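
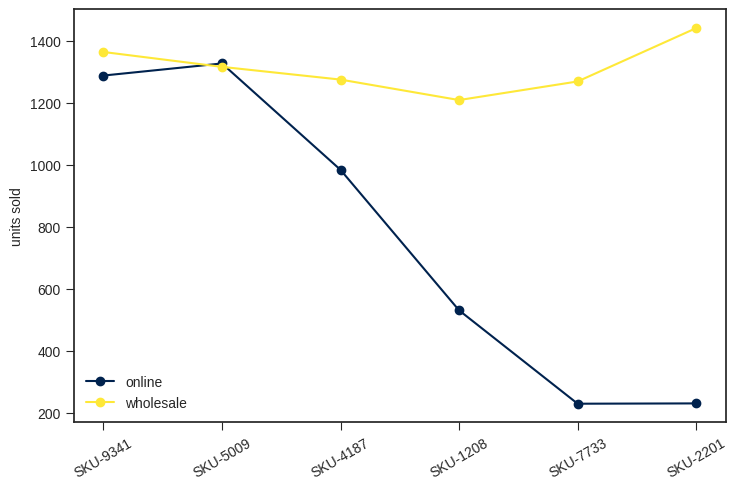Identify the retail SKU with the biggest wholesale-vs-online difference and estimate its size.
SKU-2201, ≈ 1200

SKU-2201: wholesale ≈ 1400, online ≈ 200 → gap ≈ 1200. Next-largest (SKU-7733) is only ≈ 1000.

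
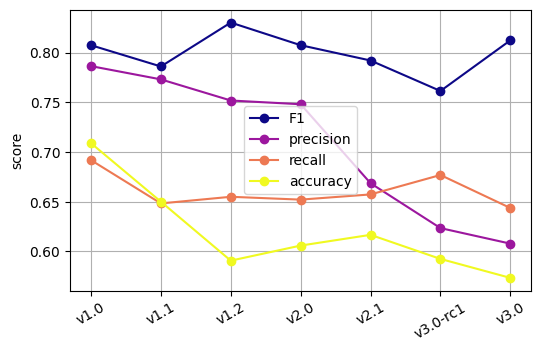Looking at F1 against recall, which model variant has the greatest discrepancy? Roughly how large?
v1.2: F1 ≈ 0.85, recall ≈ 0.65 → gap ≈ 0.20. Next-largest (v3.0) is only ≈ 0.15.

v1.2, ≈ 0.20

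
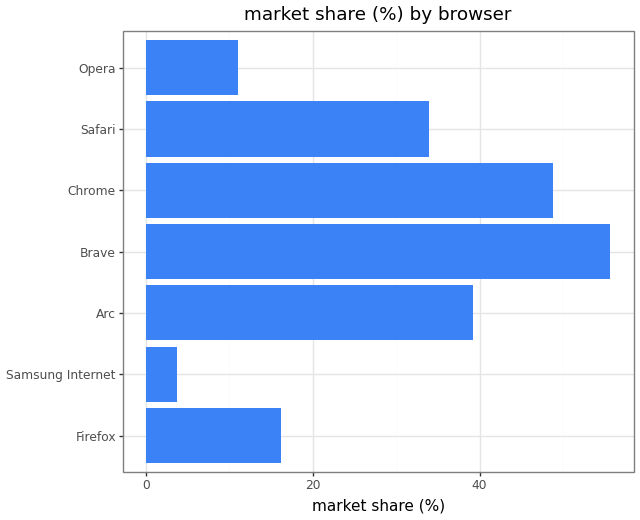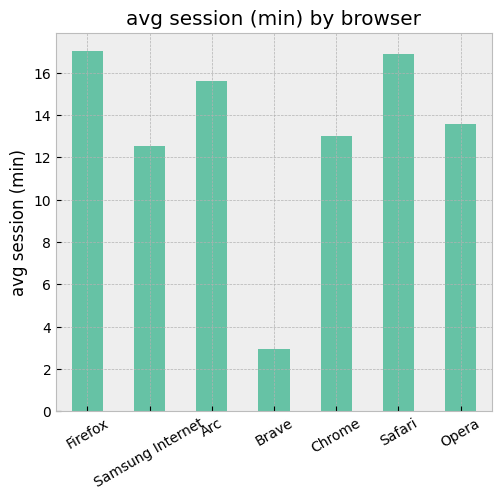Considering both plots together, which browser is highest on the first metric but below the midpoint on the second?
Chart 2 median avg session (min) ≈ 14; below-median browsers: Samsung Internet, Brave, Chrome. Among those, Brave has the highest market share (%) (≈ 60).

Brave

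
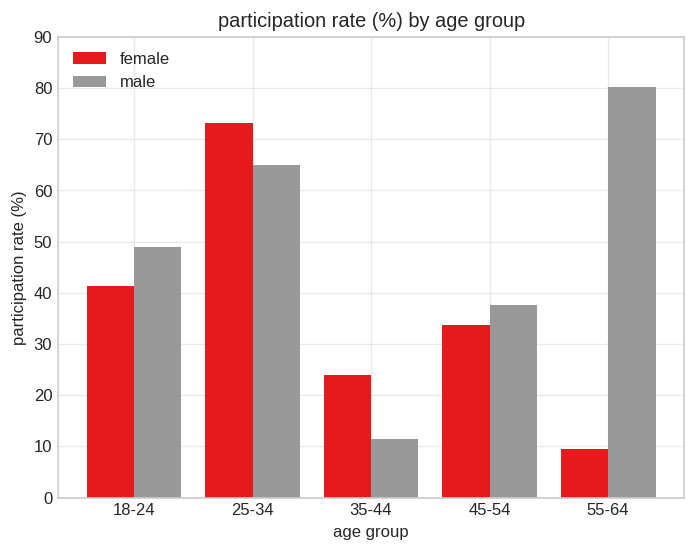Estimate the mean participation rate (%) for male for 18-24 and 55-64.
(50 + 80) / 2 ≈ 65.

≈ 65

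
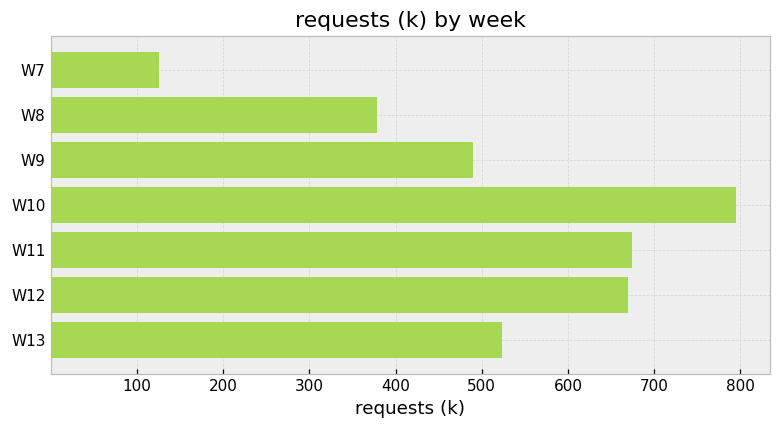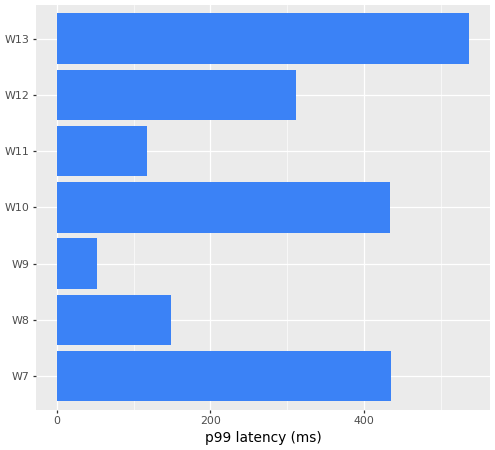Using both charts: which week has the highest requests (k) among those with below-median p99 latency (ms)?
W11

Chart 2 median p99 latency (ms) ≈ 300; below-median weeks: W8, W9, W11. Among those, W11 has the highest requests (k) (≈ 700).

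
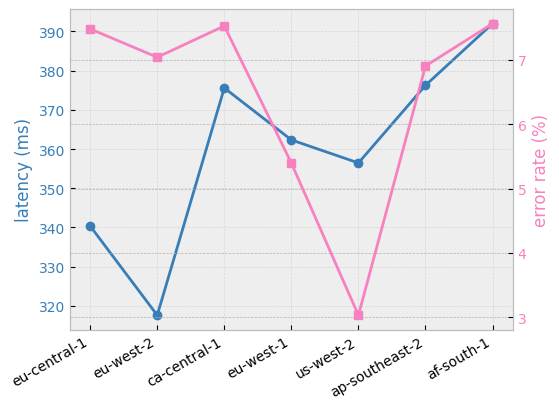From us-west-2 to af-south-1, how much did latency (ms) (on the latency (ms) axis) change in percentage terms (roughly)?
us-west-2 ≈ 360, af-south-1 ≈ 390; (390 − 360) / 360 ≈ +8.3%.

≈ +8.3%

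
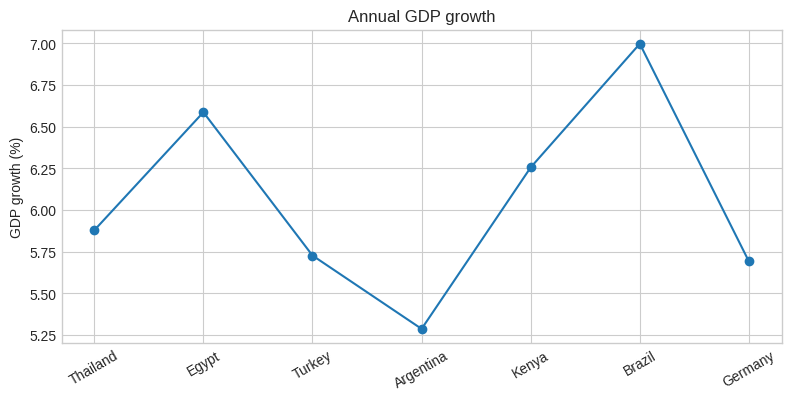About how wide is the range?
Max Brazil ≈ 7.0, min Argentina ≈ 5.2; range ≈ 1.8.

≈ 1.8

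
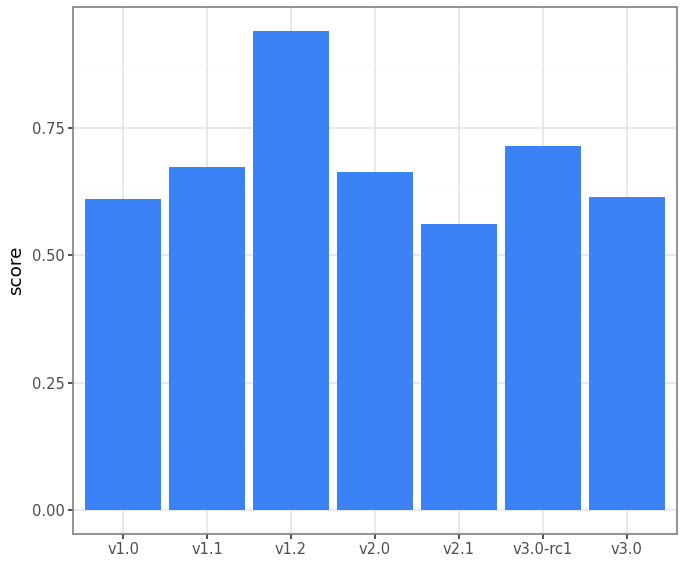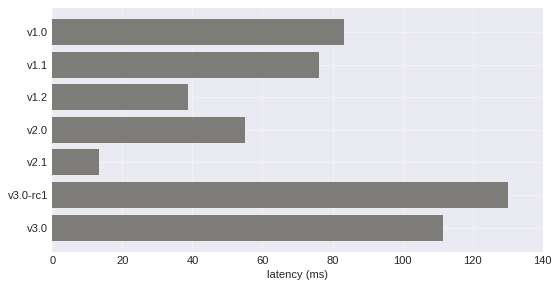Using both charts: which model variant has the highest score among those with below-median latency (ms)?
v1.2

Chart 2 median latency (ms) ≈ 80; below-median model variants: v1.2, v2.0, v2.1. Among those, v1.2 has the highest score (≈ 0.9).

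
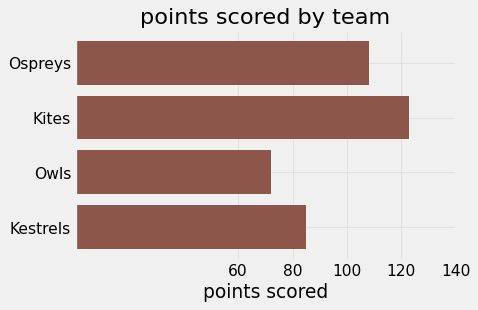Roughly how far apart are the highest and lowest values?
Max Kites ≈ 120, min Owls ≈ 80; range ≈ 40.

≈ 40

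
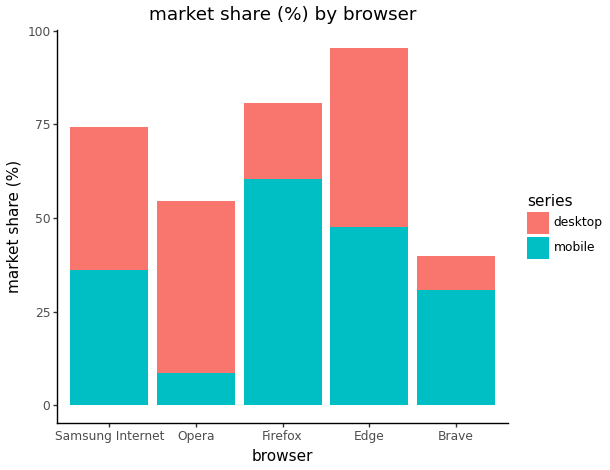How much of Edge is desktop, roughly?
≈ 50

desktop top ≈ 100, bottom ≈ 50; segment ≈ 50.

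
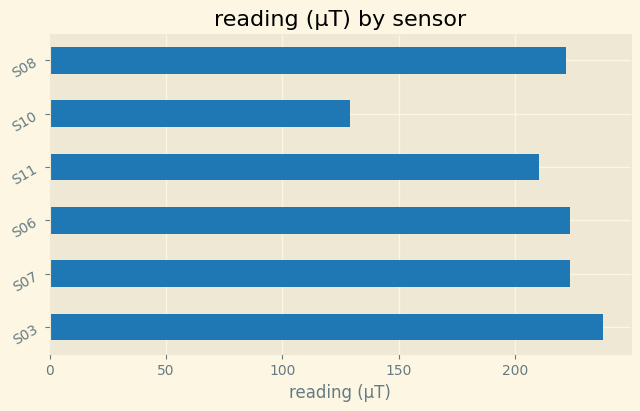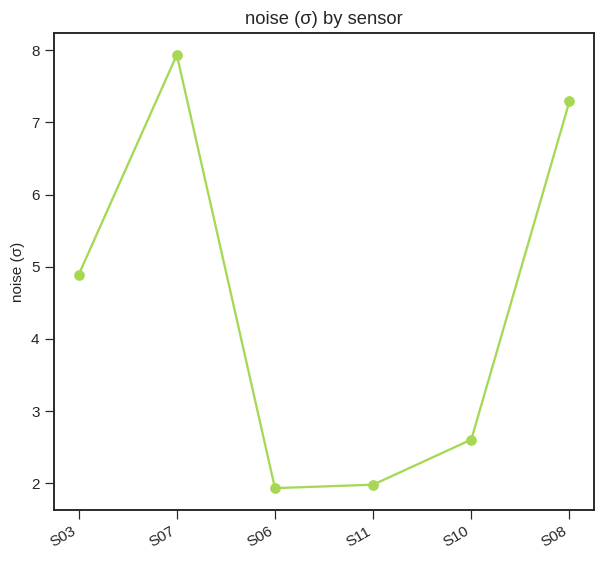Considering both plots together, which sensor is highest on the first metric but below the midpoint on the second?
Chart 2 median noise (σ) ≈ 4; below-median sensors: S06, S11, S10. Among those, S06 has the highest reading (µT) (≈ 225).

S06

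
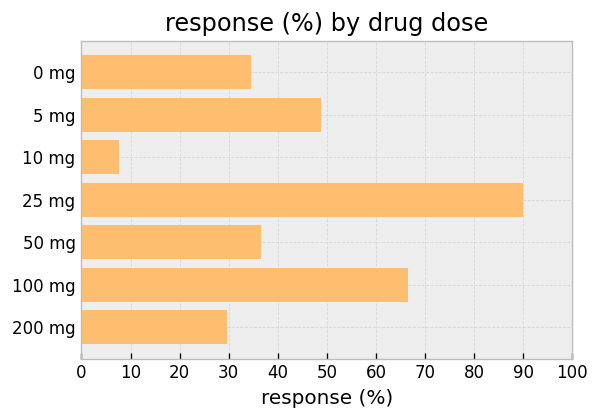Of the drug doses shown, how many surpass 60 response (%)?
2

Above 60: 25 mg, 100 mg.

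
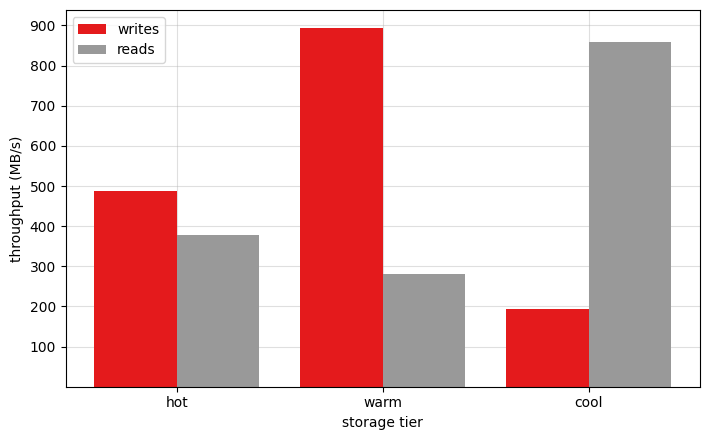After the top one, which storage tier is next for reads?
Top 3 for reads: cool ≈ 900, hot ≈ 400, warm ≈ 300.

hot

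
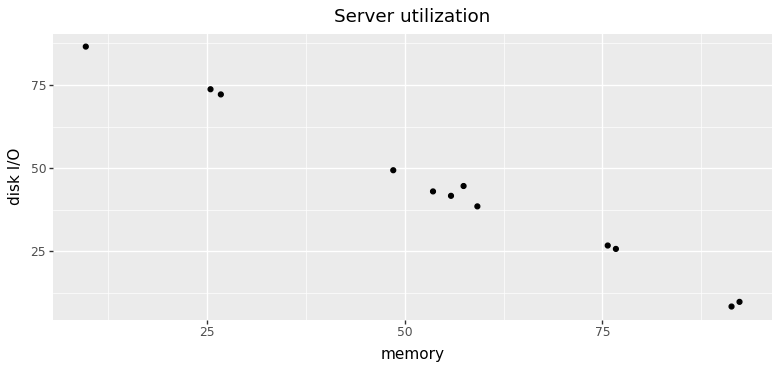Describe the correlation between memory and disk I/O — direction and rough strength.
negative, strong

Points are negatively correlated; strong (|r| ≈ 1.0).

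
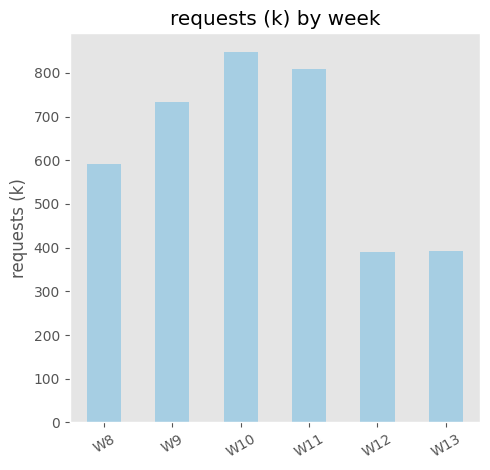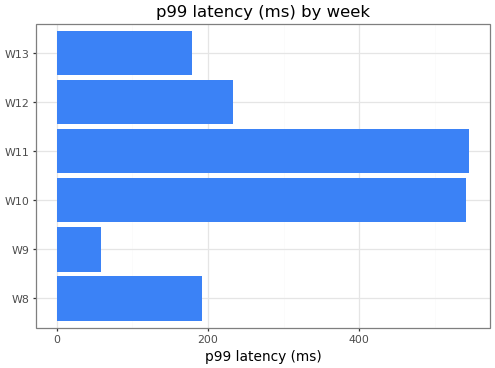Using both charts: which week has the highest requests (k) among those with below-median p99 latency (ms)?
W9

Chart 2 median p99 latency (ms) ≈ 200; below-median weeks: W8, W9, W13. Among those, W9 has the highest requests (k) (≈ 700).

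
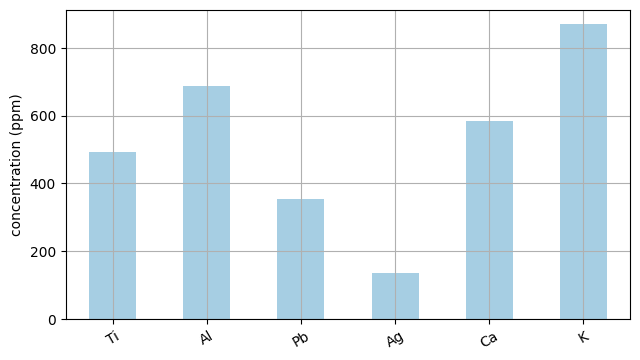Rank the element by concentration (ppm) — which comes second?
Al

Top 3: K ≈ 900, Al ≈ 700, Ca ≈ 600.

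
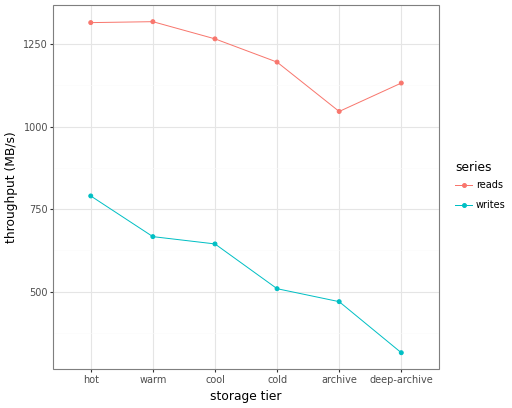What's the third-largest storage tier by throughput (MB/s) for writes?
Top 4 for writes: hot ≈ 800, warm ≈ 700, cool ≈ 600, cold ≈ 500.

cool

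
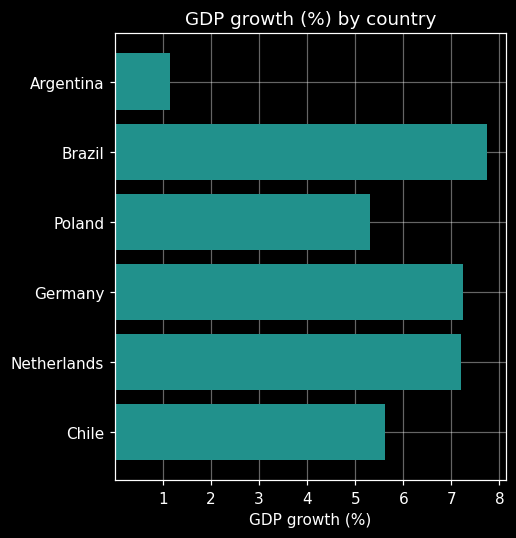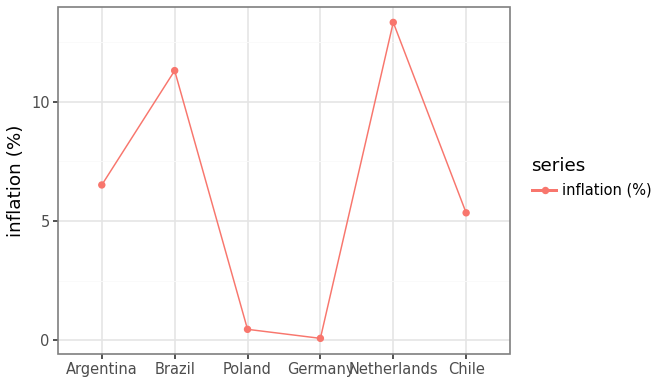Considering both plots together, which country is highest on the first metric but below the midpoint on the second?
Chart 2 median inflation (%) ≈ 6; below-median countries: Poland, Germany, Chile. Among those, Germany has the highest GDP growth (%) (≈ 7).

Germany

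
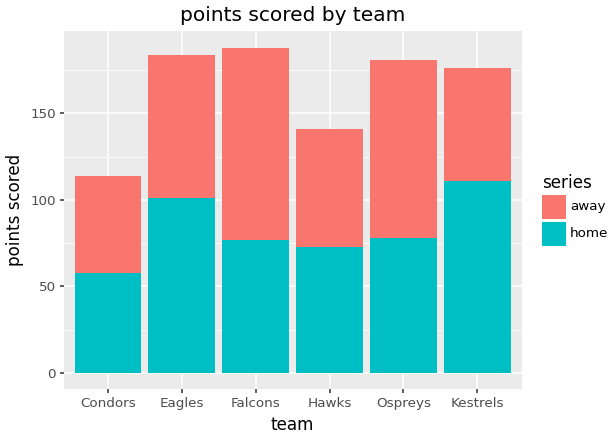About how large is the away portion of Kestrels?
≈ 60

away top ≈ 180, bottom ≈ 120; segment ≈ 60.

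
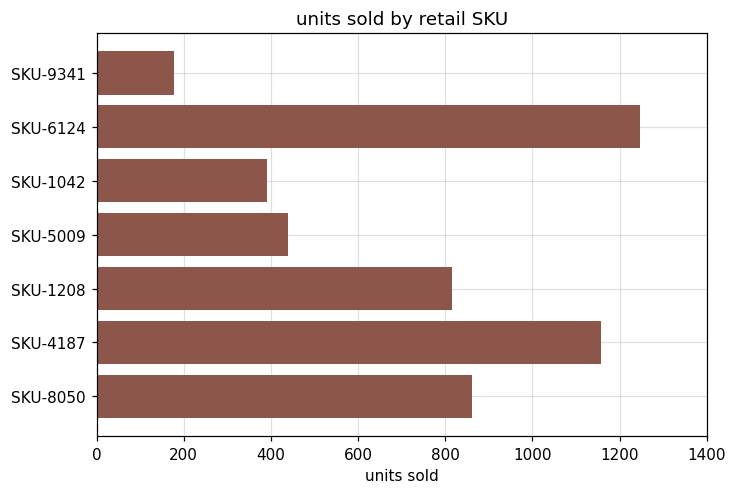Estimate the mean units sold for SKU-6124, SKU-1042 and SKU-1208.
(1200 + 400 + 800) / 3 ≈ 800.

≈ 800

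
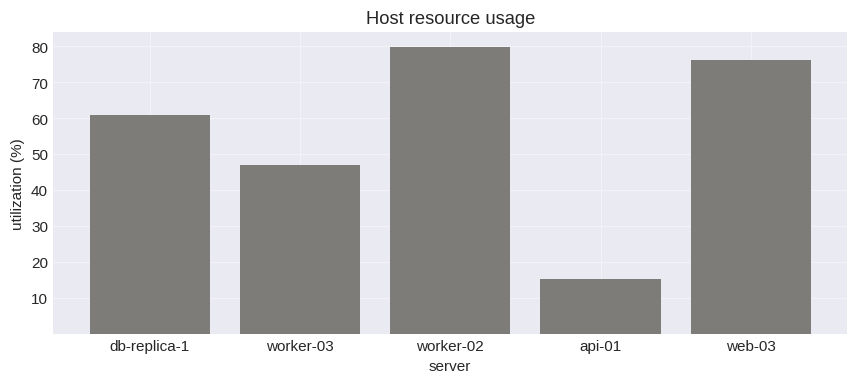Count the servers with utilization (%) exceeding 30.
4

Above 30: db-replica-1, worker-03, worker-02, web-03.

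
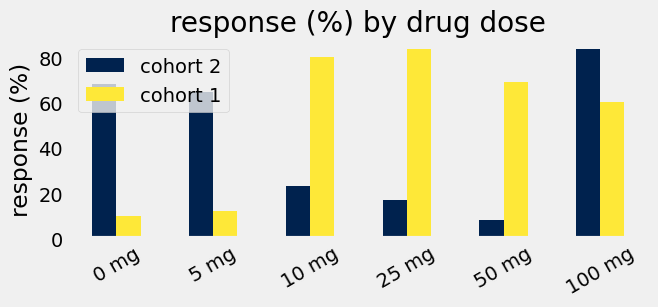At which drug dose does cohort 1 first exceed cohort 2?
10 mg

5 mg: cohort 1 ≈ 10 vs cohort 2 ≈ 60 (not yet); 10 mg: cohort 1 ≈ 80 vs cohort 2 ≈ 20 (first crossover).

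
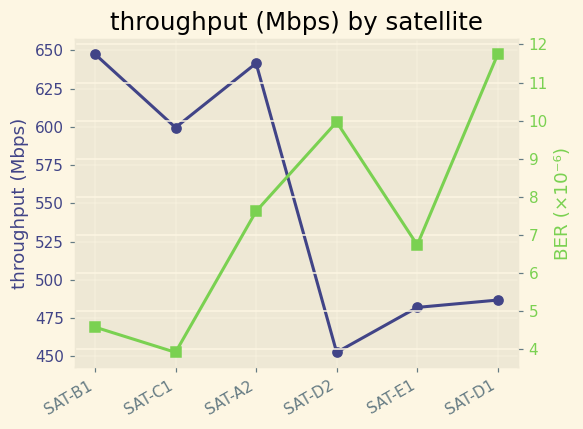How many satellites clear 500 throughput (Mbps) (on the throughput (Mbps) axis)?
Above 500: SAT-B1, SAT-C1, SAT-A2.

3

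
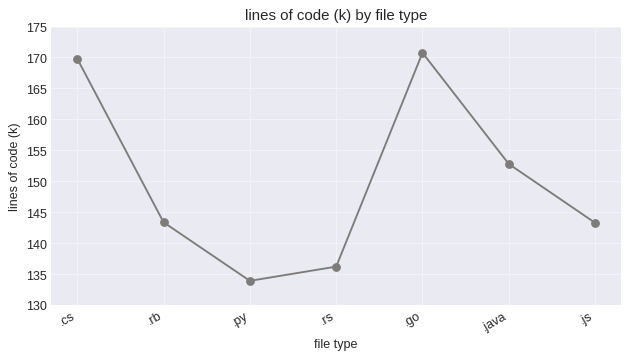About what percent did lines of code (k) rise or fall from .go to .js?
≈ -14.7%

.go ≈ 170, .js ≈ 145; (145 − 170) / 170 ≈ -14.7%.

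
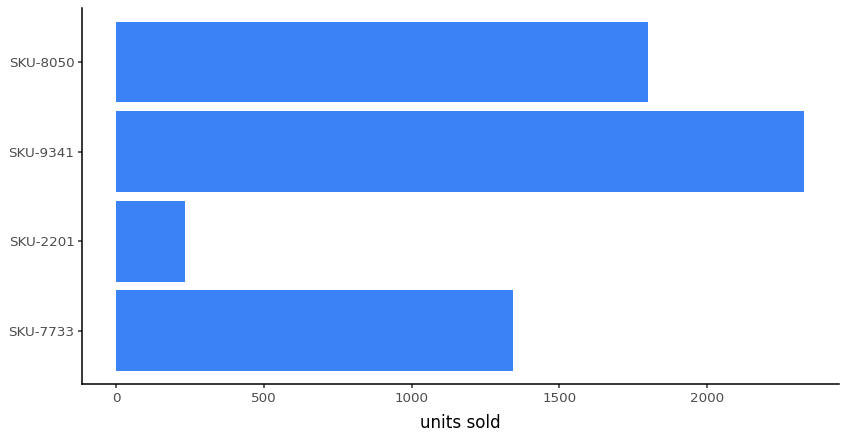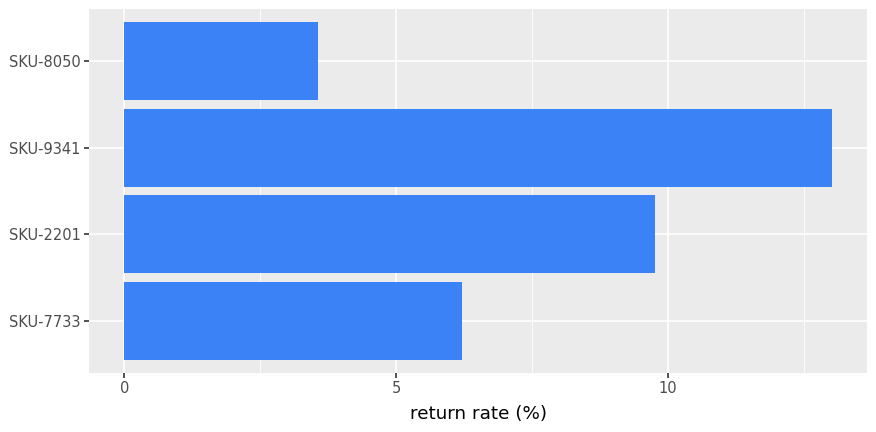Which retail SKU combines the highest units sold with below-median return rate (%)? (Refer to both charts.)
SKU-8050

Chart 2 median return rate (%) ≈ 8; below-median retail SKUs: SKU-7733, SKU-8050. Among those, SKU-8050 has the highest units sold (≈ 2000).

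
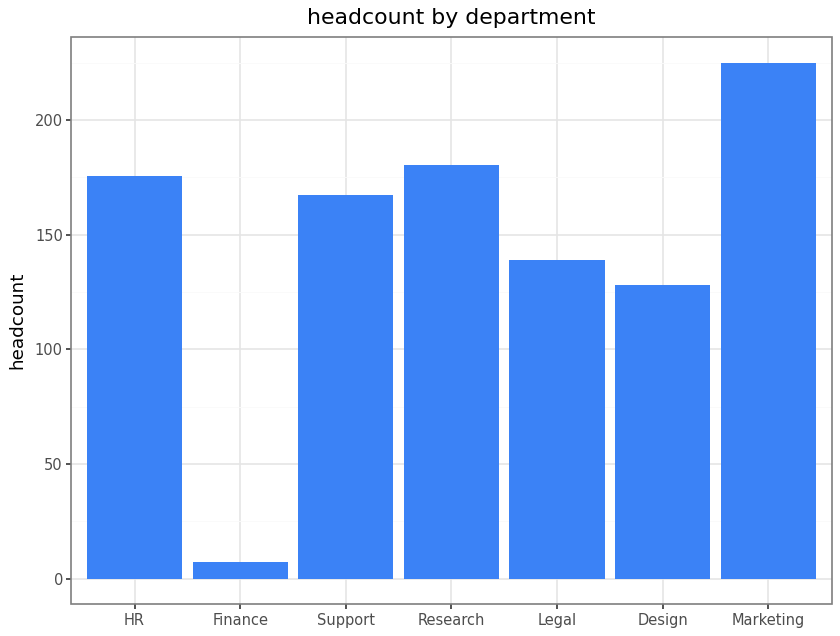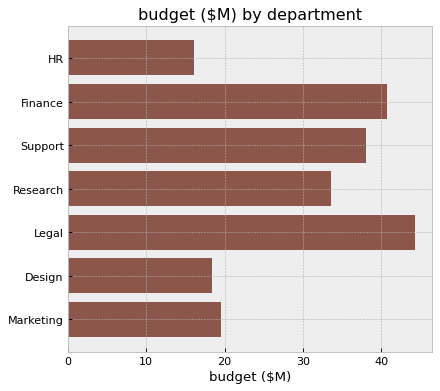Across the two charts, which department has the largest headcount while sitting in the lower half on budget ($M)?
Marketing

Chart 2 median budget ($M) ≈ 35; below-median departments: HR, Design, Marketing. Among those, Marketing has the highest headcount (≈ 225).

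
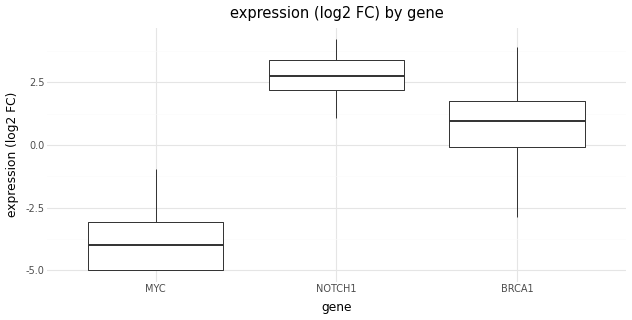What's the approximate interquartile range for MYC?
Q3 ≈ -3, Q1 ≈ -5; IQR ≈ 2.

≈ 2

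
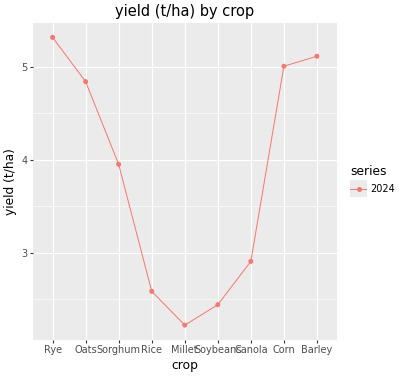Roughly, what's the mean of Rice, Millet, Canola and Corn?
≈ 3.12

(2.5 + 2.0 + 3.0 + 5.0) / 4 ≈ 3.12.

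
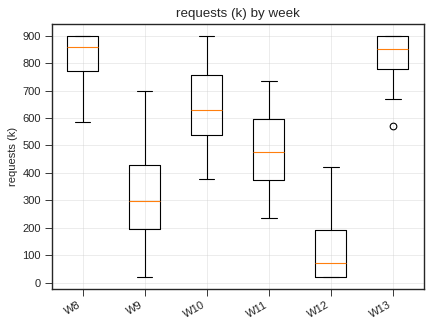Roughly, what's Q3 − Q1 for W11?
≈ 200

Q3 ≈ 600, Q1 ≈ 400; IQR ≈ 200.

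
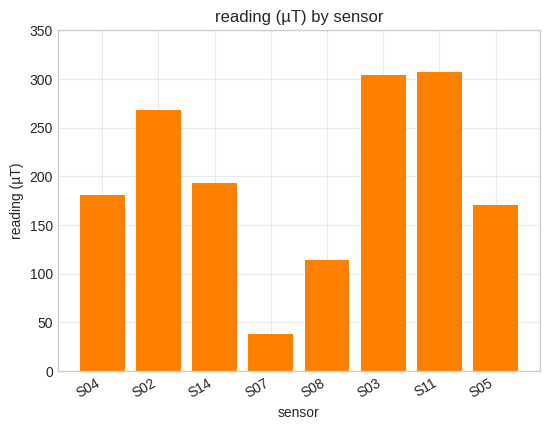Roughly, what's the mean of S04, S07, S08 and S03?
(200 + 50 + 100 + 300) / 4 ≈ 162.

≈ 162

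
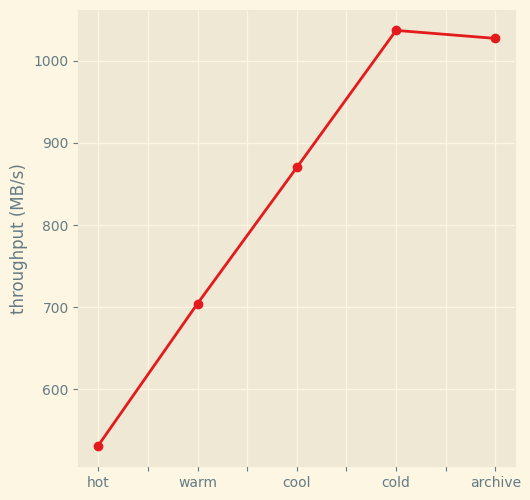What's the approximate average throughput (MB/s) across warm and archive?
≈ 875

(700 + 1050) / 2 ≈ 875.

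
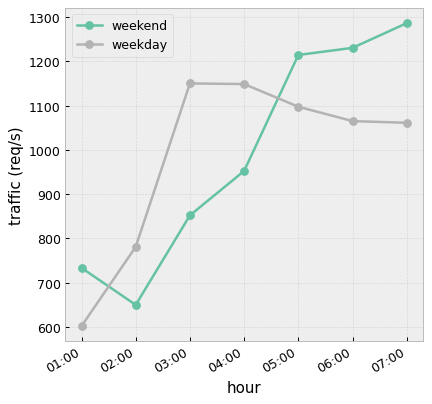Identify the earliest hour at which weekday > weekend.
02:00

01:00: weekday ≈ 600 vs weekend ≈ 700 (not yet); 02:00: weekday ≈ 800 vs weekend ≈ 600 (first crossover).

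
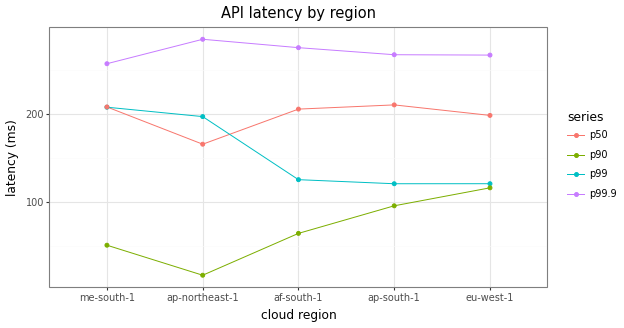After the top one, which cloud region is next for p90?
ap-south-1

Top 3 for p90: eu-west-1 ≈ 125, ap-south-1 ≈ 100, af-south-1 ≈ 75.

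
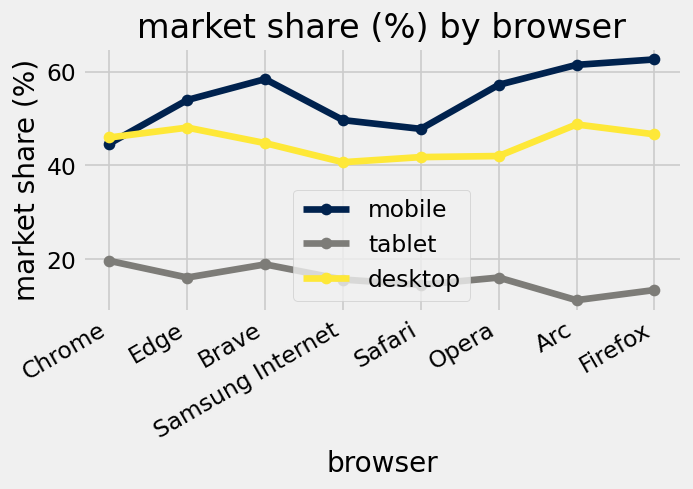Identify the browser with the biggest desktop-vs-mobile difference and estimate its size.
Firefox: desktop ≈ 45, mobile ≈ 65 → gap ≈ 20. Next-largest (Opera) is only ≈ 15.

Firefox, ≈ 20 %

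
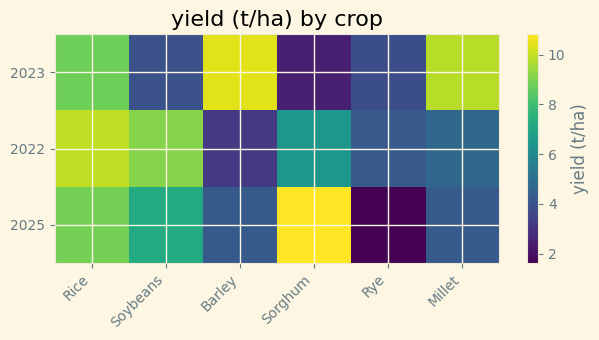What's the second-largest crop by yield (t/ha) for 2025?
Rice

Top 3 for 2025: Sorghum ≈ 11, Rice ≈ 9, Soybeans ≈ 7.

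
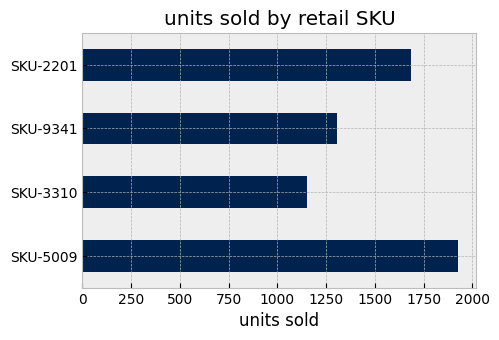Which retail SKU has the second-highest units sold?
Top 3: SKU-5009 ≈ 2000, SKU-2201 ≈ 1600, SKU-9341 ≈ 1400.

SKU-2201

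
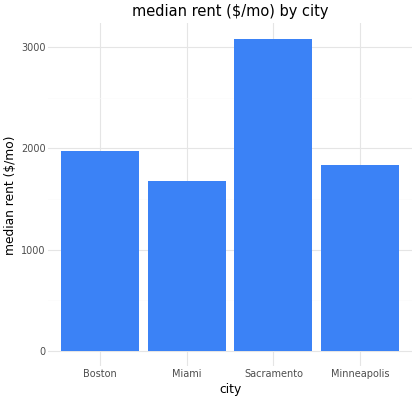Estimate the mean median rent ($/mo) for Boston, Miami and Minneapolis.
(2000 + 1500 + 2000) / 3 ≈ 1833.

≈ 1833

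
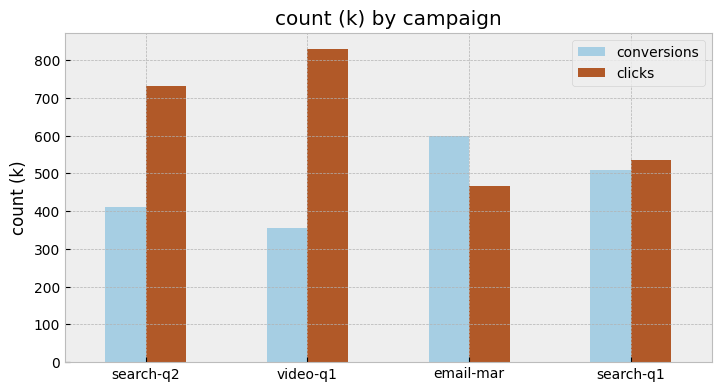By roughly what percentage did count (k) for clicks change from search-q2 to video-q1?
≈ +14.3%

search-q2 ≈ 700, video-q1 ≈ 800; (800 − 700) / 700 ≈ +14.3%.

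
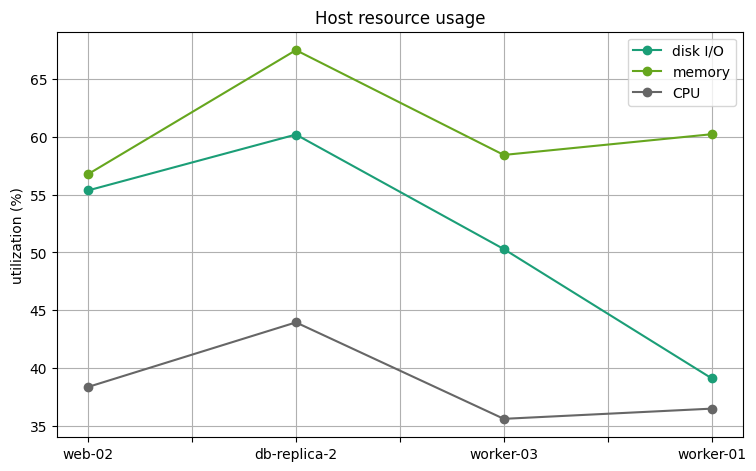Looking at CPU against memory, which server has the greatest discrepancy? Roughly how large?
worker-01: CPU ≈ 35, memory ≈ 60 → gap ≈ 25. Next-largest (db-replica-2) is only ≈ 20.

worker-01, ≈ 25 %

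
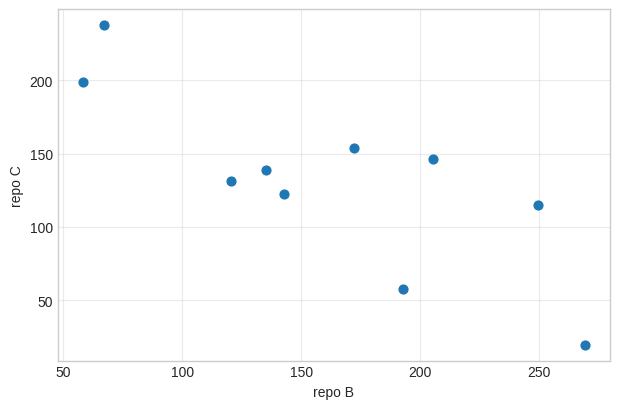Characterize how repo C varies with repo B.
negative, strong

Points are negatively correlated; strong (|r| ≈ 0.8).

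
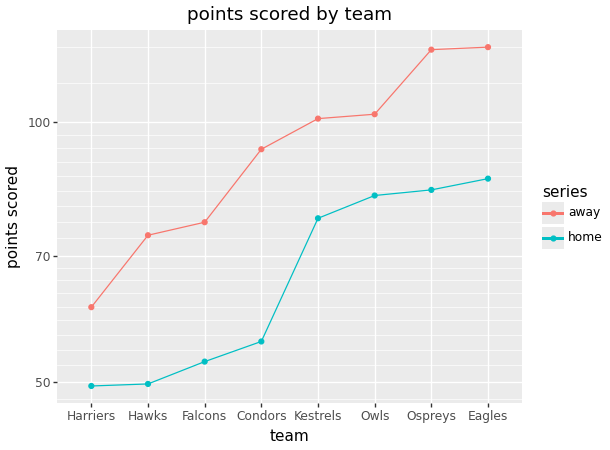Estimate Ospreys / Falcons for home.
≈ 1.6×

Ospreys ≈ 80, Falcons ≈ 50; 80/50 ≈ 1.6.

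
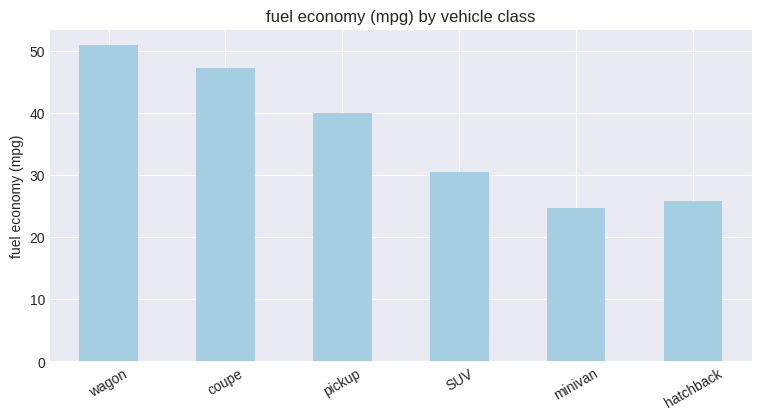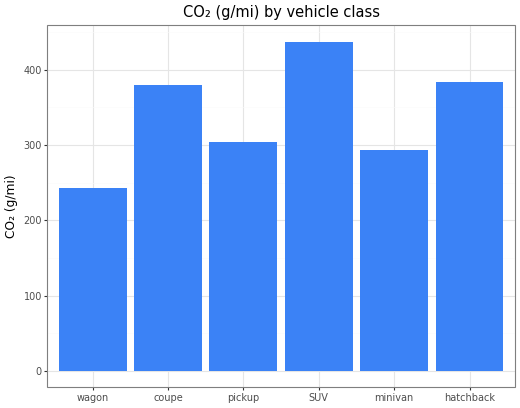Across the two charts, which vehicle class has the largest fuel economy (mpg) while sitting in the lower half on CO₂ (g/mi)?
wagon

Chart 2 median CO₂ (g/mi) ≈ 350; below-median vehicle classes: wagon, pickup, minivan. Among those, wagon has the highest fuel economy (mpg) (≈ 50).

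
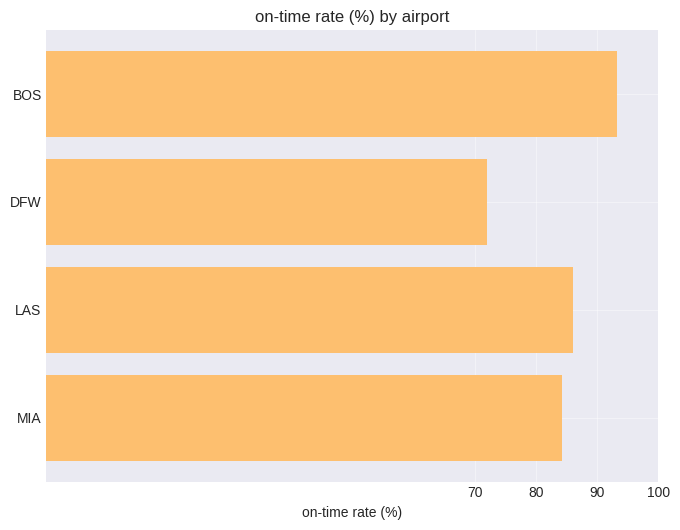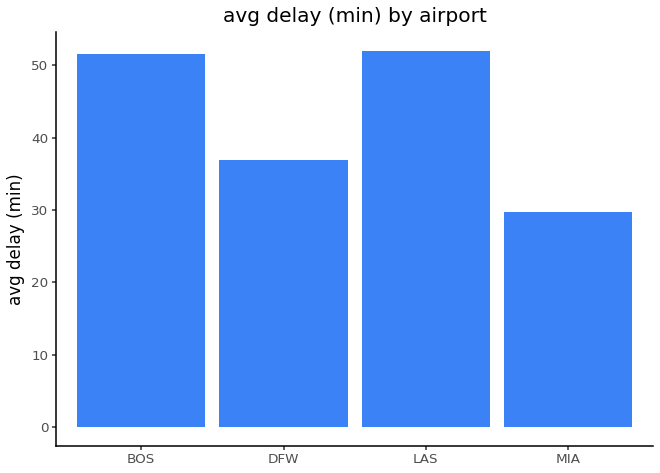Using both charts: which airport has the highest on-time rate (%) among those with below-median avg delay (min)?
Chart 2 median avg delay (min) ≈ 45; below-median airports: DFW, MIA. Among those, MIA has the highest on-time rate (%) (≈ 80).

MIA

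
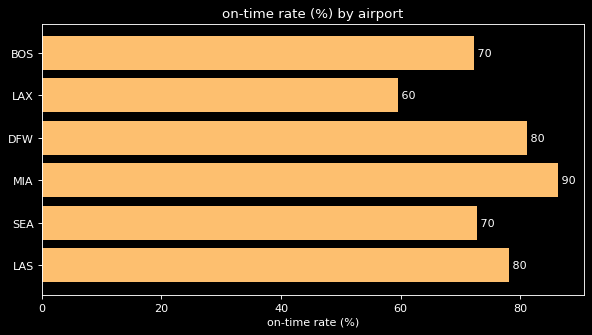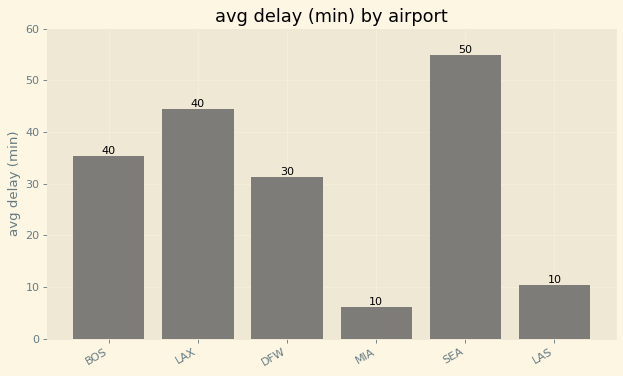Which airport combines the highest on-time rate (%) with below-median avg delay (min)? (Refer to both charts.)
MIA

Chart 2 median avg delay (min) ≈ 30; below-median airports: DFW, MIA, LAS. Among those, MIA has the highest on-time rate (%) (≈ 90).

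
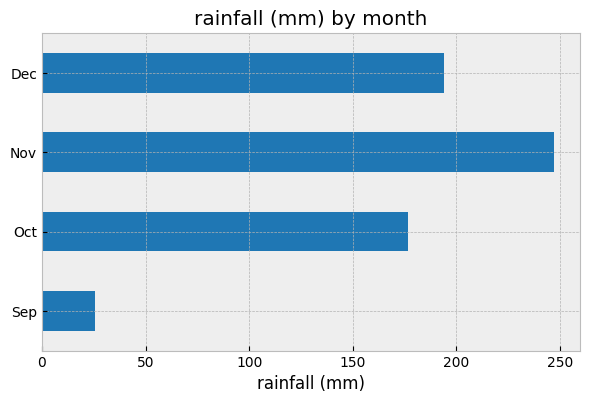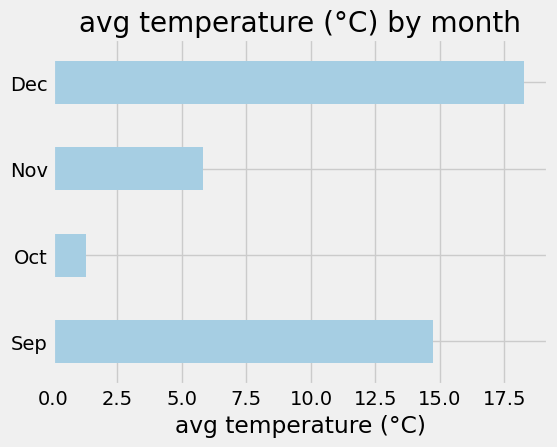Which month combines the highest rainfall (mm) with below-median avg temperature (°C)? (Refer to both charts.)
Nov

Chart 2 median avg temperature (°C) ≈ 10; below-median months: Oct, Nov. Among those, Nov has the highest rainfall (mm) (≈ 250).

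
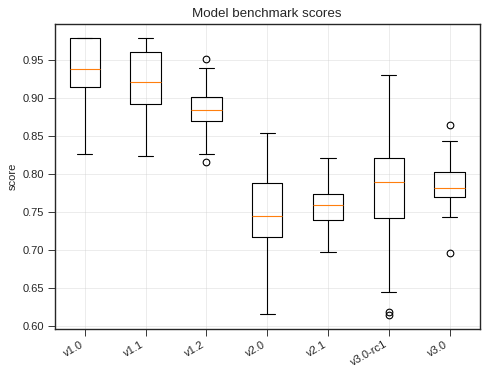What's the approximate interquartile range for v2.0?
≈ 0.06

Q3 ≈ 0.78, Q1 ≈ 0.72; IQR ≈ 0.06.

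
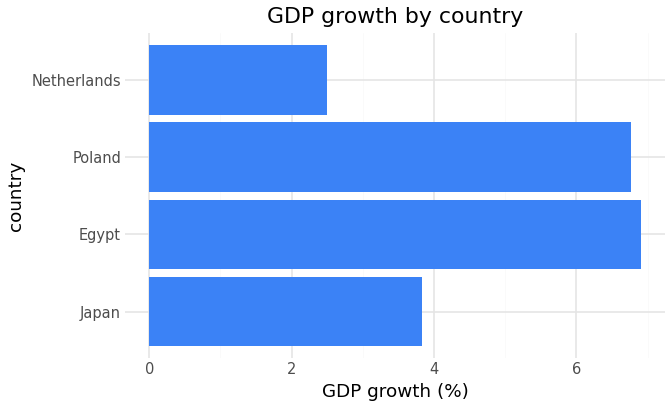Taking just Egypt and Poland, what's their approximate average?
≈ 7

(7 + 7) / 2 ≈ 7.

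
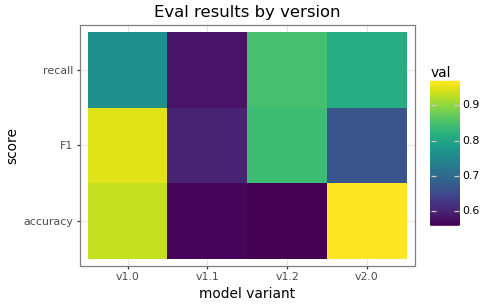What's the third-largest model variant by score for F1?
v2.0

Top 4 for F1: v1.0 ≈ 0.95, v1.2 ≈ 0.85, v2.0 ≈ 0.65, v1.1 ≈ 0.60.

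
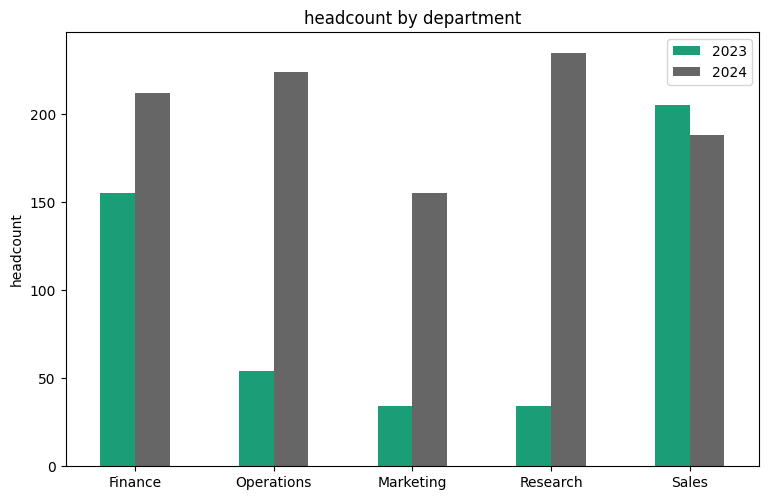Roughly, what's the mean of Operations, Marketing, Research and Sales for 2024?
(220 + 160 + 240 + 180) / 4 ≈ 200.

≈ 200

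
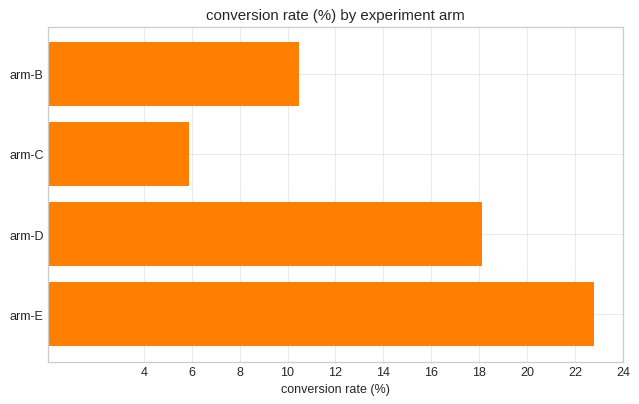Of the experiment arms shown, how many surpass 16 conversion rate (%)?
Above 16: arm-D, arm-E.

2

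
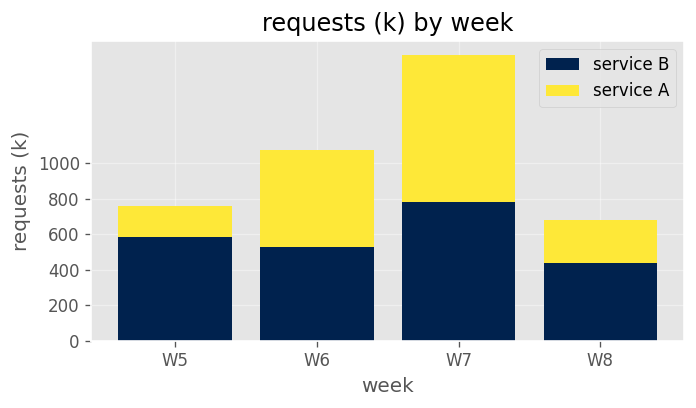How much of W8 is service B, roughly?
≈ 400

service B top ≈ 400, bottom ≈ 0; segment ≈ 400.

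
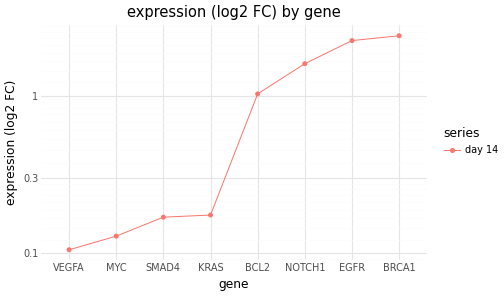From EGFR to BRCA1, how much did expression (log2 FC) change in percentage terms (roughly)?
EGFR ≈ 2.2, BRCA1 ≈ 2.4; (2.4 − 2.2) / 2.2 ≈ +9.1%.

≈ +9.1%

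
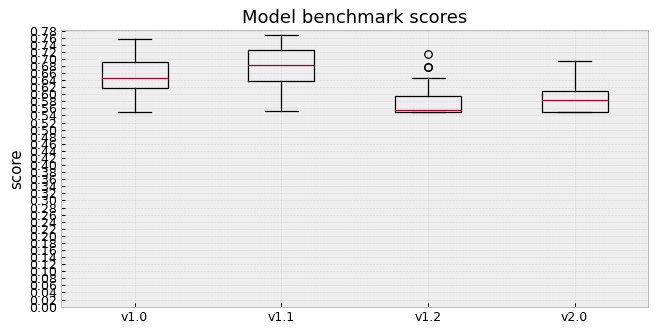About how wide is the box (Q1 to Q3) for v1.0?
≈ 0.08

Q3 ≈ 0.70, Q1 ≈ 0.62; IQR ≈ 0.08.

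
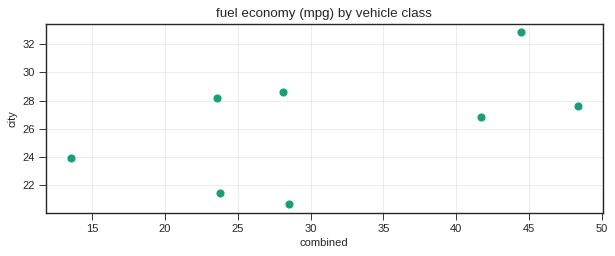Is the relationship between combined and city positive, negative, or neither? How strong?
positive, moderate

Points are positively correlated; moderate (|r| ≈ 0.5).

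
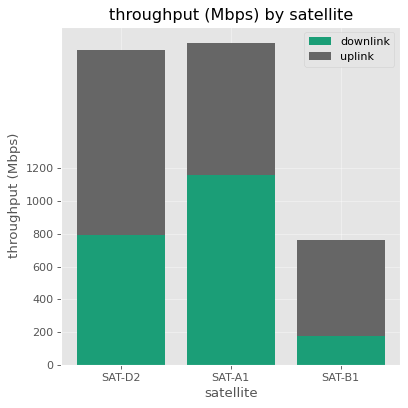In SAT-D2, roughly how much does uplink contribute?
≈ 1200

uplink top ≈ 2000, bottom ≈ 800; segment ≈ 1200.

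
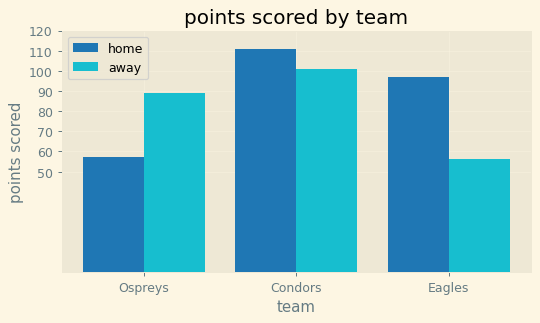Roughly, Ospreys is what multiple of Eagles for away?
≈ 1.5×

Ospreys ≈ 90, Eagles ≈ 60; 90/60 ≈ 1.5.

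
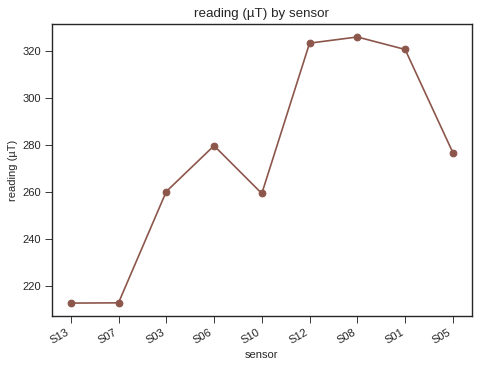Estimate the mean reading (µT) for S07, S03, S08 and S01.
≈ 280

(210 + 260 + 330 + 320) / 4 ≈ 280.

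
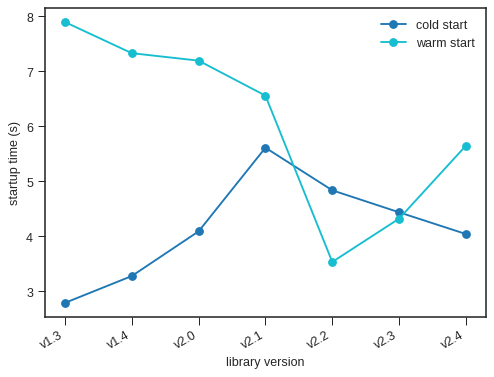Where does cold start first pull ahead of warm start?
v2.1: cold start ≈ 5.5 vs warm start ≈ 6.5 (not yet); v2.2: cold start ≈ 5.0 vs warm start ≈ 3.5 (first crossover).

v2.2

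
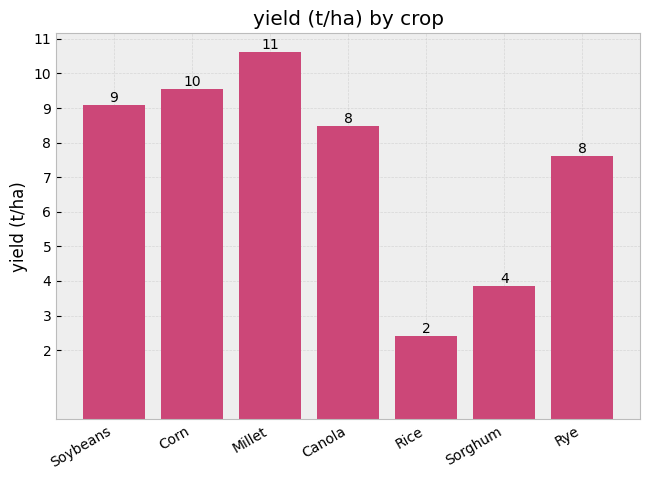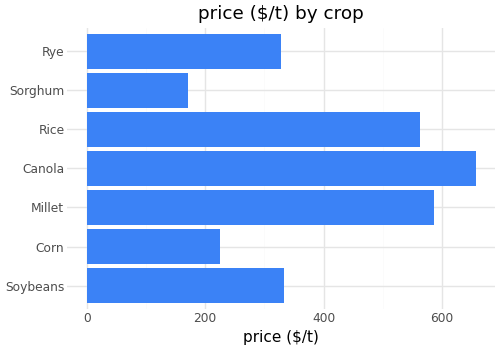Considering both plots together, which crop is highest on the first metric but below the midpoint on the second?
Corn

Chart 2 median price ($/t) ≈ 300; below-median crops: Corn, Sorghum, Rye. Among those, Corn has the highest yield (t/ha) (≈ 10).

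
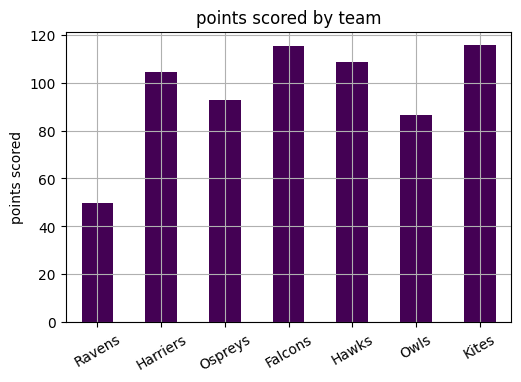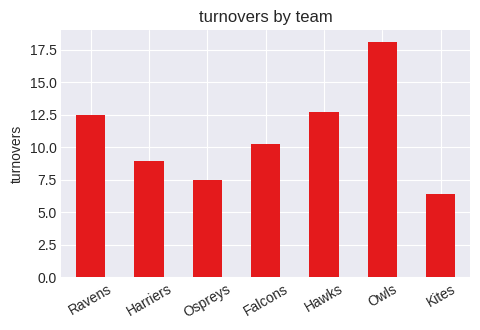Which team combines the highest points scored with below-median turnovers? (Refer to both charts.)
Kites

Chart 2 median turnovers ≈ 10; below-median teams: Harriers, Ospreys, Kites. Among those, Kites has the highest points scored (≈ 120).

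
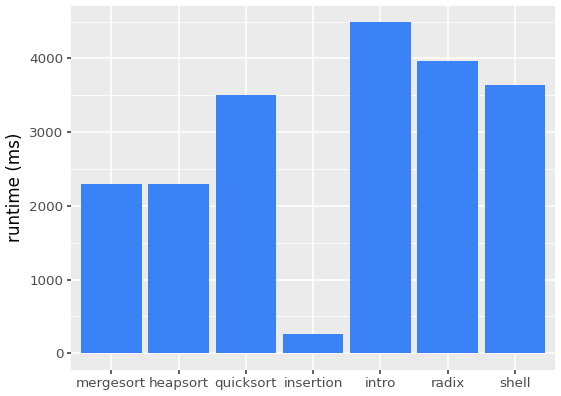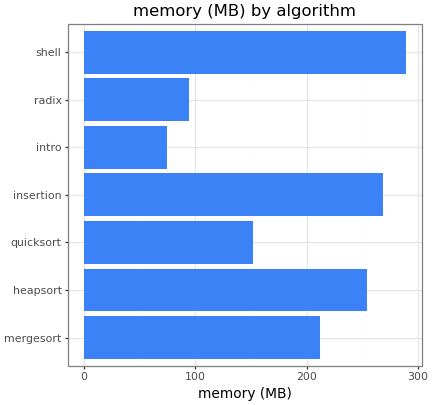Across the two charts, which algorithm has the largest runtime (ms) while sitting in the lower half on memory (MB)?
intro

Chart 2 median memory (MB) ≈ 200; below-median algorithms: quicksort, intro, radix. Among those, intro has the highest runtime (ms) (≈ 4500).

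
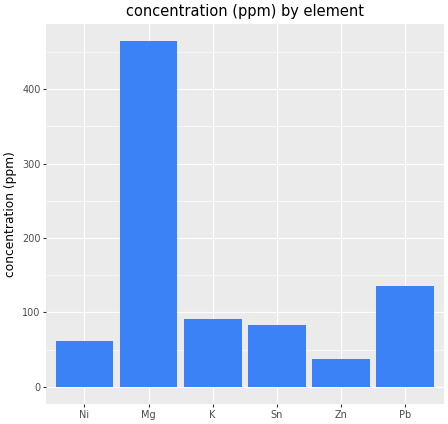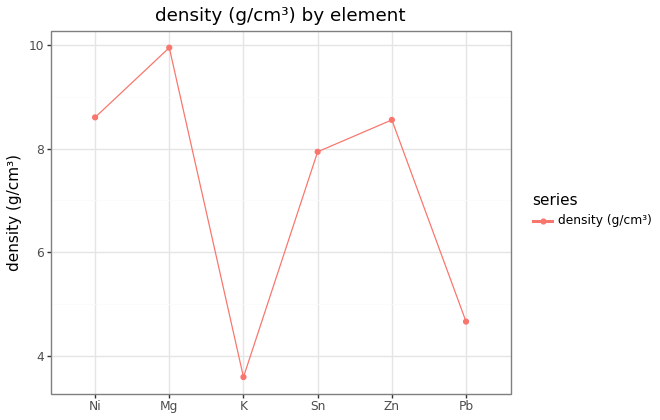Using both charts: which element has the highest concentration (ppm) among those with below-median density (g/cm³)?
Chart 2 median density (g/cm³) ≈ 8; below-median elements: K, Sn, Pb. Among those, Pb has the highest concentration (ppm) (≈ 150).

Pb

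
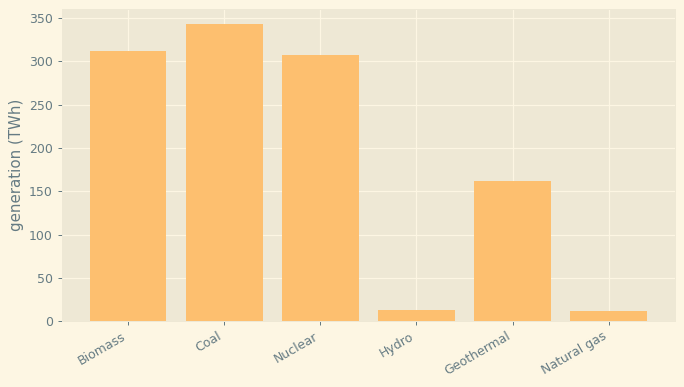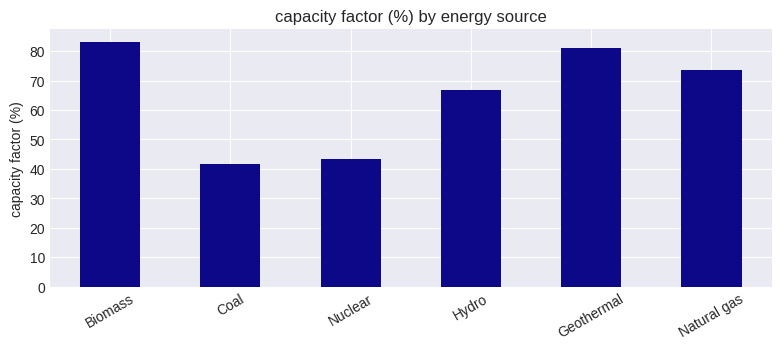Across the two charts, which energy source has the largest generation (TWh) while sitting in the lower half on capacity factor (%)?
Chart 2 median capacity factor (%) ≈ 70; below-median energy sources: Coal, Nuclear, Hydro. Among those, Coal has the highest generation (TWh) (≈ 350).

Coal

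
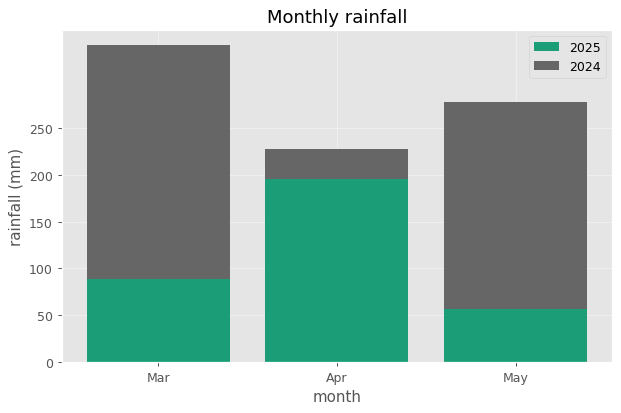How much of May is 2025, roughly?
2025 top ≈ 50, bottom ≈ 0; segment ≈ 50.

≈ 50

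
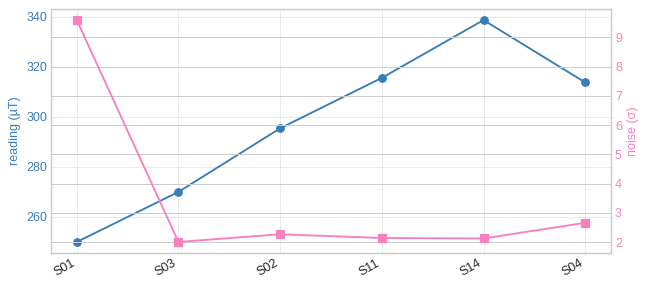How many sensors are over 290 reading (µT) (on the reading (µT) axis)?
4

Above 290: S02, S11, S14, S04.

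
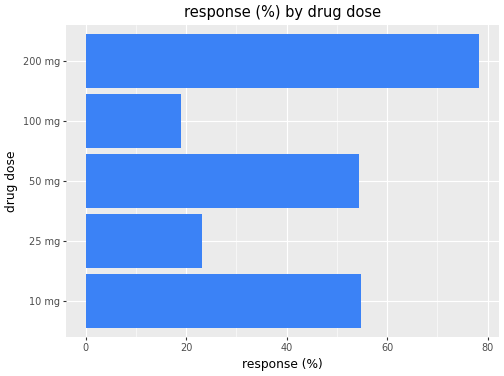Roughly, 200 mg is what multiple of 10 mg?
≈ 1.6×

200 mg ≈ 80, 10 mg ≈ 50; 80/50 ≈ 1.6.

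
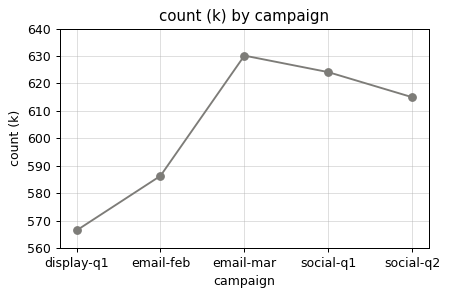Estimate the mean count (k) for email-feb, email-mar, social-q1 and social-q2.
(590 + 630 + 620 + 610) / 4 ≈ 612.

≈ 612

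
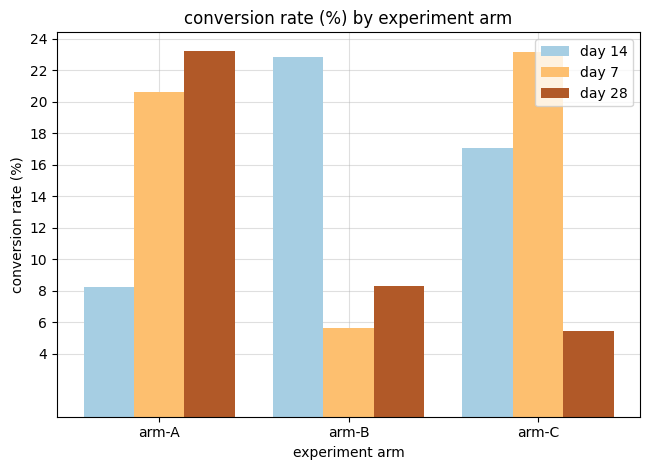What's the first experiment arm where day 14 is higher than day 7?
arm-B

arm-A: day 14 ≈ 8 vs day 7 ≈ 20 (not yet); arm-B: day 14 ≈ 22 vs day 7 ≈ 6 (first crossover).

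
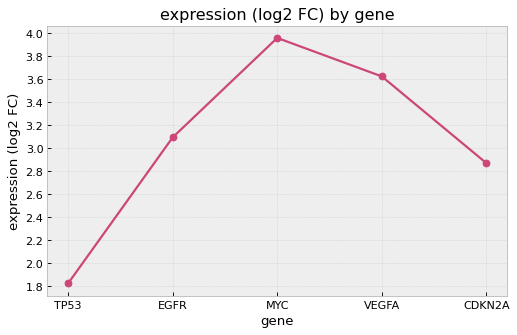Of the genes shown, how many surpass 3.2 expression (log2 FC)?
2

Above 3.2: MYC, VEGFA.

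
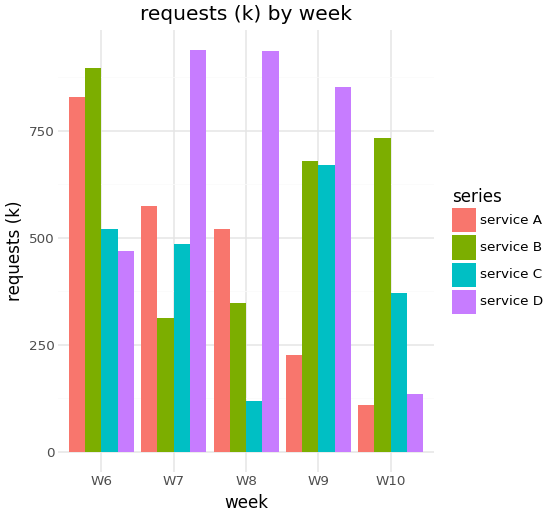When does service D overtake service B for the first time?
W7

W6: service D ≈ 500 vs service B ≈ 900 (not yet); W7: service D ≈ 900 vs service B ≈ 300 (first crossover).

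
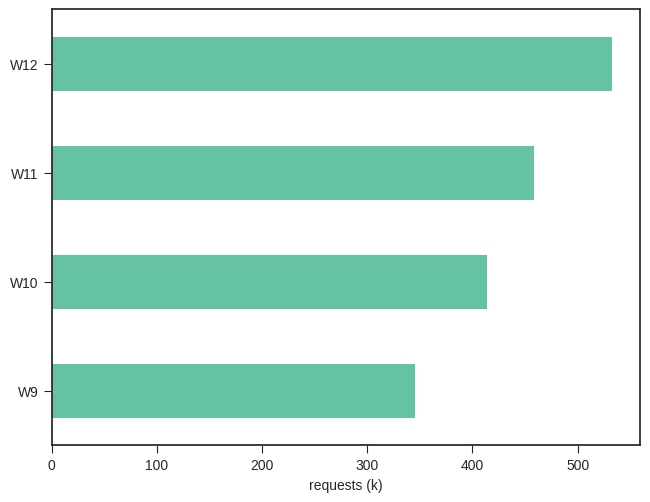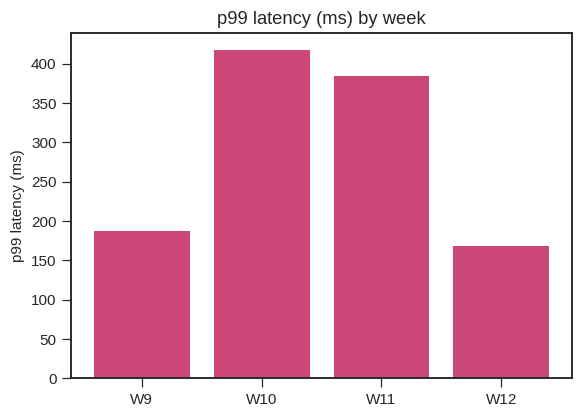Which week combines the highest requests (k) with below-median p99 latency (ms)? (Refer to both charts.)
Chart 2 median p99 latency (ms) ≈ 300; below-median weeks: W9, W12. Among those, W12 has the highest requests (k) (≈ 550).

W12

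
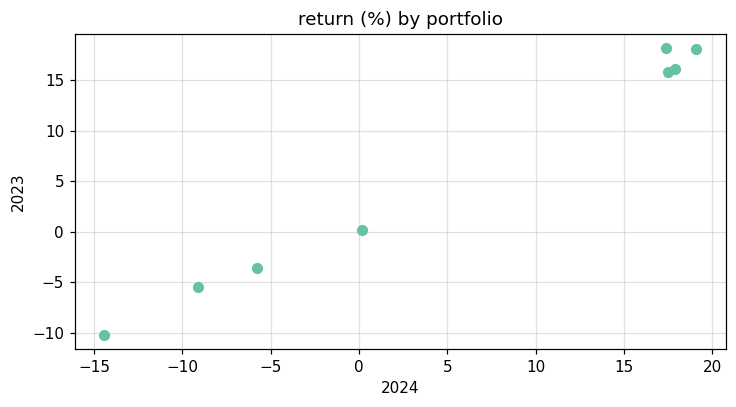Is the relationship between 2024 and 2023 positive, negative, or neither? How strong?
Points are positively correlated; strong (|r| ≈ 1.0).

positive, strong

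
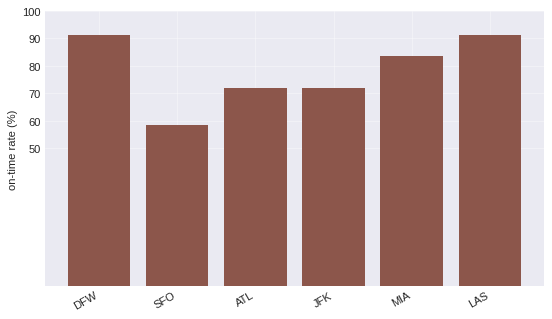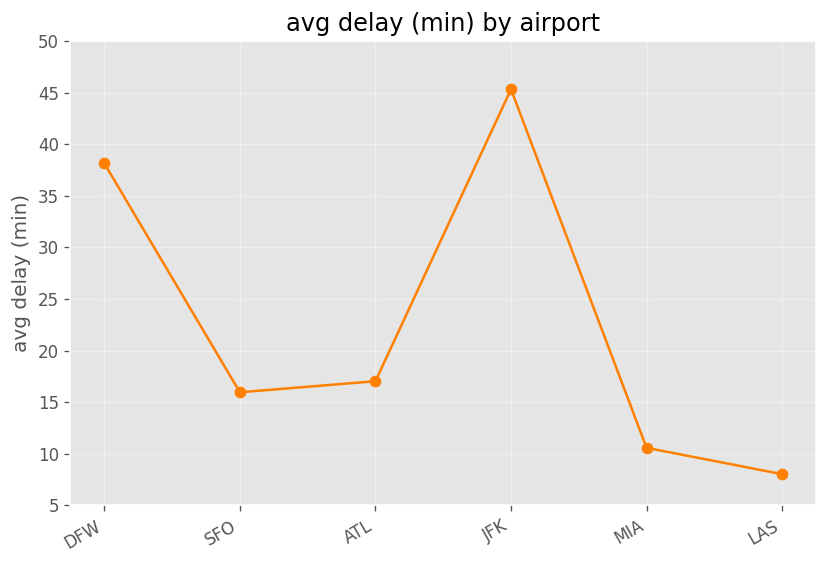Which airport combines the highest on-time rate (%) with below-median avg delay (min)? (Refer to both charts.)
LAS

Chart 2 median avg delay (min) ≈ 15; below-median airports: SFO, MIA, LAS. Among those, LAS has the highest on-time rate (%) (≈ 90).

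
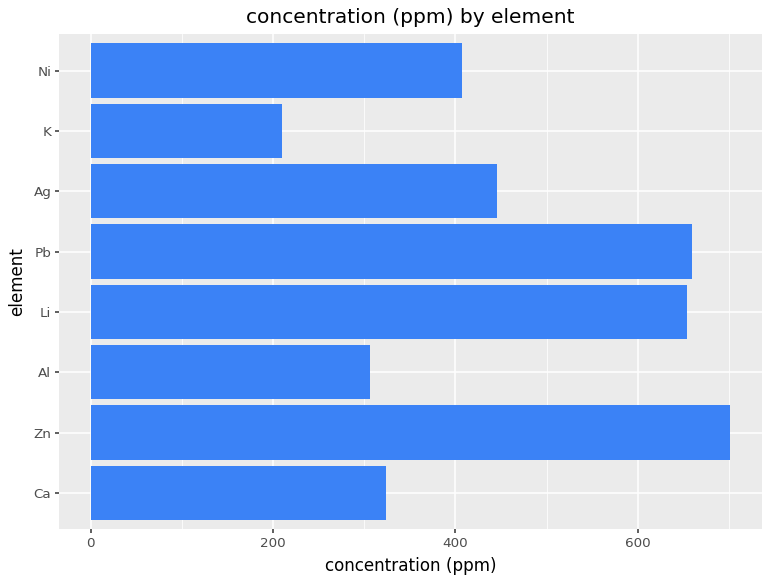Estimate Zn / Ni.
Zn ≈ 700, Ni ≈ 400; 700/400 ≈ 1.75.

≈ 1.75×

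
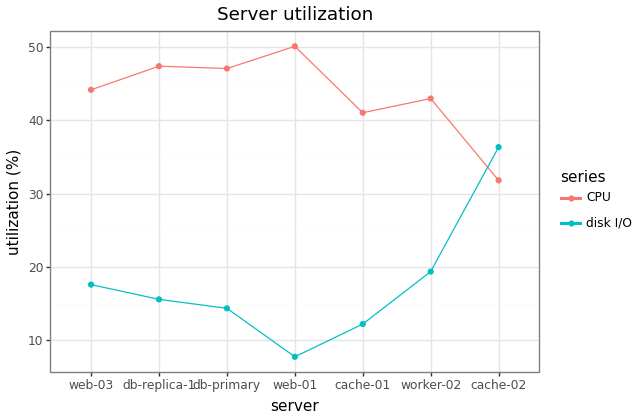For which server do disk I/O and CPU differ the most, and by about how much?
web-01, ≈ 40 %

web-01: disk I/O ≈ 10, CPU ≈ 50 → gap ≈ 40. Next-largest (db-primary) is only ≈ 30.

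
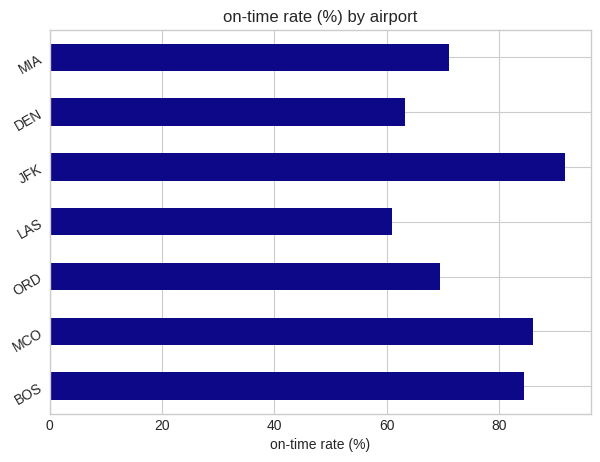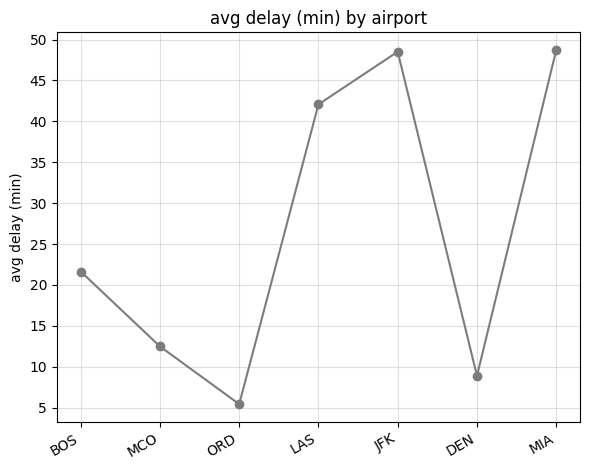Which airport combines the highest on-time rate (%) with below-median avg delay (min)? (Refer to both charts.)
Chart 2 median avg delay (min) ≈ 20; below-median airports: MCO, ORD, DEN. Among those, MCO has the highest on-time rate (%) (≈ 90).

MCO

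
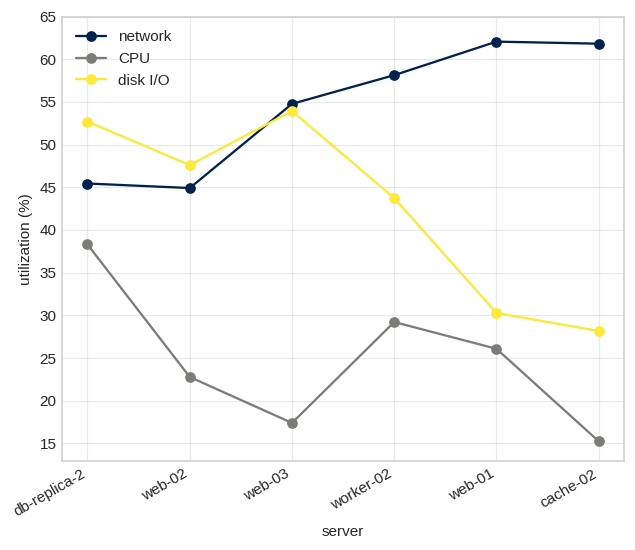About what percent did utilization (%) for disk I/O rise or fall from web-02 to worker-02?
web-02 ≈ 50, worker-02 ≈ 45; (45 − 50) / 50 ≈ -10%.

≈ -10%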